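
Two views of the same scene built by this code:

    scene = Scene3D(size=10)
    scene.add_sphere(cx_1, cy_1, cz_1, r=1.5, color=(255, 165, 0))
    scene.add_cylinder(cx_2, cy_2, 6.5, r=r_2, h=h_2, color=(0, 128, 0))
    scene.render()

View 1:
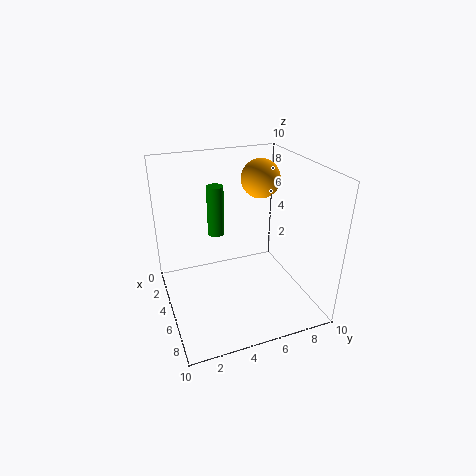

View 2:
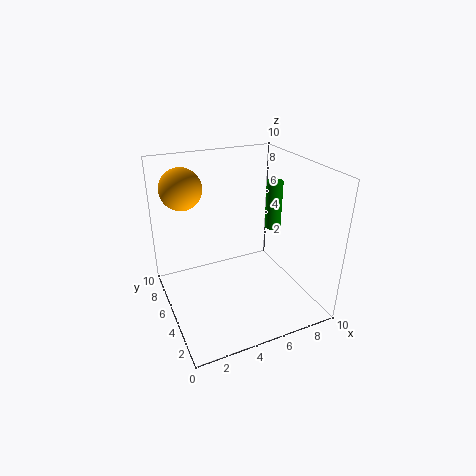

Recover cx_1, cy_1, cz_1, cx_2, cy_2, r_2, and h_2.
cx_1 = 2
cy_1 = 8
cz_1 = 8
cx_2 = 6.5
cy_2 = 3
r_2 = 0.5
h_2 = 3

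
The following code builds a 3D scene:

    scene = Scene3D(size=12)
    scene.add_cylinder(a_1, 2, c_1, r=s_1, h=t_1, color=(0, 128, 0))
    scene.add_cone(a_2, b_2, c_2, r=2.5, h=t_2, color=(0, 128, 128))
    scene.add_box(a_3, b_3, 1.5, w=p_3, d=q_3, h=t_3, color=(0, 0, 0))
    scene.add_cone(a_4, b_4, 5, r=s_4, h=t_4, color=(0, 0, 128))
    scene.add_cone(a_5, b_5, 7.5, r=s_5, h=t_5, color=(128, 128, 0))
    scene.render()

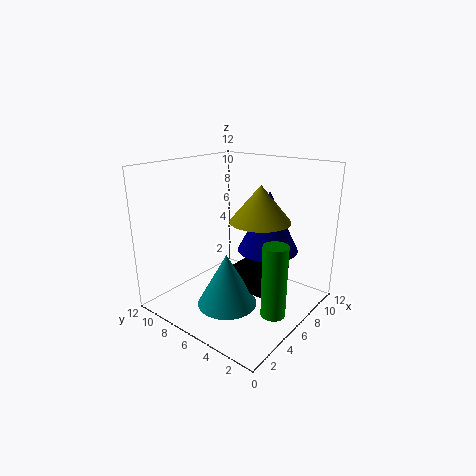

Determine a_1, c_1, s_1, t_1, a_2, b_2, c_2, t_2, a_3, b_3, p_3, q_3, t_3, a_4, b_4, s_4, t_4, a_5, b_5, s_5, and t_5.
a_1 = 5.5; c_1 = 0.5; s_1 = 1; t_1 = 6; a_2 = 4.5; b_2 = 6; c_2 = 0.5; t_2 = 4.5; a_3 = 5.5; b_3 = 3; p_3 = 4; q_3 = 4; t_3 = 1.5; a_4 = 7.5; b_4 = 4; s_4 = 2.5; t_4 = 5; a_5 = 7; b_5 = 4.5; s_5 = 2.5; t_5 = 3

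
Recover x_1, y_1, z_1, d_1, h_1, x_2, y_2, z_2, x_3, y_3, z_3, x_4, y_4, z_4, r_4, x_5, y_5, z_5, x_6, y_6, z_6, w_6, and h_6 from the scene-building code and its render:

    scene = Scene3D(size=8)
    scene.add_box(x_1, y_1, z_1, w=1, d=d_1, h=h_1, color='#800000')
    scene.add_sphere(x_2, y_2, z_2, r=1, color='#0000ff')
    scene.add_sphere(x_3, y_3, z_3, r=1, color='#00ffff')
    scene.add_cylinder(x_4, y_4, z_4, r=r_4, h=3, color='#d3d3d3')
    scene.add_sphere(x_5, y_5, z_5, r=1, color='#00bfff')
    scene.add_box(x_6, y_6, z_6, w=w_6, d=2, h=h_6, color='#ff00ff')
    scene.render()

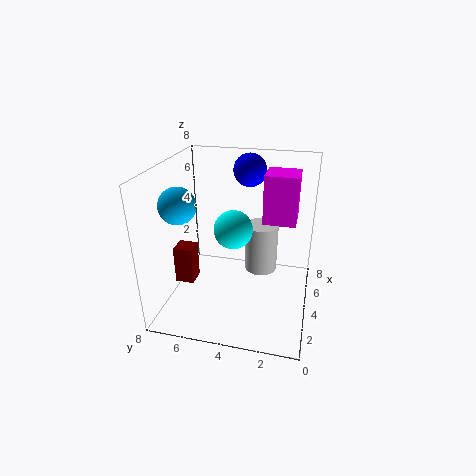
x_1 = 2
y_1 = 6
z_1 = 2
d_1 = 1
h_1 = 2
x_2 = 7
y_2 = 4
z_2 = 7
x_3 = 3
y_3 = 4
z_3 = 5
x_4 = 6
y_4 = 3
z_4 = 1
r_4 = 1
x_5 = 3
y_5 = 7
z_5 = 6
x_6 = 6
y_6 = 1
z_6 = 4
w_6 = 2
h_6 = 3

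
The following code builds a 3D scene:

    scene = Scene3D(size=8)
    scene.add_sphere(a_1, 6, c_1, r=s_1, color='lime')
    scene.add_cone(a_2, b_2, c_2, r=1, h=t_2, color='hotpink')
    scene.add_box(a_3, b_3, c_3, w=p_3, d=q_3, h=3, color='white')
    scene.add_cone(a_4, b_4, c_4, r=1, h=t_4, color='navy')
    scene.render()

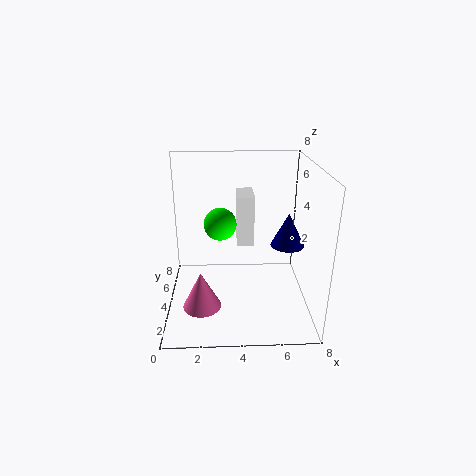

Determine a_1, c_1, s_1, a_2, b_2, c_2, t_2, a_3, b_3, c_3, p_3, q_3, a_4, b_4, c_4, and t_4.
a_1 = 3
c_1 = 4
s_1 = 1
a_2 = 2
b_2 = 2
c_2 = 1
t_2 = 2
a_3 = 4
b_3 = 5
c_3 = 3
p_3 = 1
q_3 = 2
a_4 = 7
b_4 = 5
c_4 = 3
t_4 = 2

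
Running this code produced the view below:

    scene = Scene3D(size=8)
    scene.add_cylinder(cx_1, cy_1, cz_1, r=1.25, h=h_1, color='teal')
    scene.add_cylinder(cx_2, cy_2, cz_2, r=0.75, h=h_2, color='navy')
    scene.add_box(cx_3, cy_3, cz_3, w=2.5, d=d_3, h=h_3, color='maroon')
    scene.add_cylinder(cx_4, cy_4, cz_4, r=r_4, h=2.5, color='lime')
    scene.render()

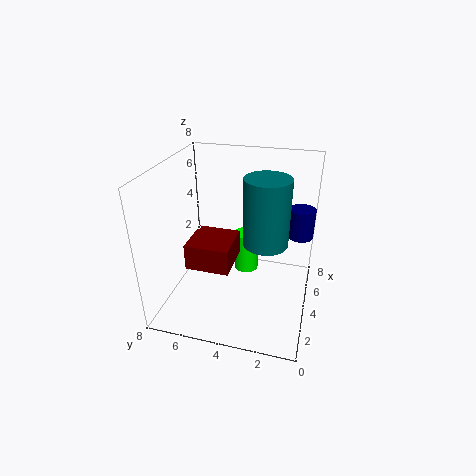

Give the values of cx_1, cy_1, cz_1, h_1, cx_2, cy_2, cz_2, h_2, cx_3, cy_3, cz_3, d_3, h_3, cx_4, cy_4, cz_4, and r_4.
cx_1 = 4.25, cy_1 = 2.5, cz_1 = 3.75, h_1 = 3.75, cx_2 = 6, cy_2 = 0.75, cz_2 = 3.5, h_2 = 1.75, cx_3 = 2.75, cy_3 = 4.25, cz_3 = 2.25, d_3 = 2.5, h_3 = 1.5, cx_4 = 6, cy_4 = 4, cz_4 = 0.75, r_4 = 0.75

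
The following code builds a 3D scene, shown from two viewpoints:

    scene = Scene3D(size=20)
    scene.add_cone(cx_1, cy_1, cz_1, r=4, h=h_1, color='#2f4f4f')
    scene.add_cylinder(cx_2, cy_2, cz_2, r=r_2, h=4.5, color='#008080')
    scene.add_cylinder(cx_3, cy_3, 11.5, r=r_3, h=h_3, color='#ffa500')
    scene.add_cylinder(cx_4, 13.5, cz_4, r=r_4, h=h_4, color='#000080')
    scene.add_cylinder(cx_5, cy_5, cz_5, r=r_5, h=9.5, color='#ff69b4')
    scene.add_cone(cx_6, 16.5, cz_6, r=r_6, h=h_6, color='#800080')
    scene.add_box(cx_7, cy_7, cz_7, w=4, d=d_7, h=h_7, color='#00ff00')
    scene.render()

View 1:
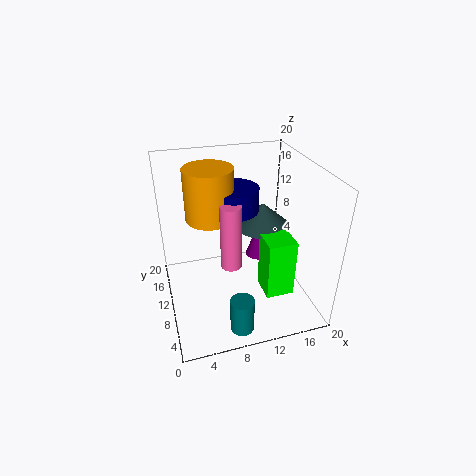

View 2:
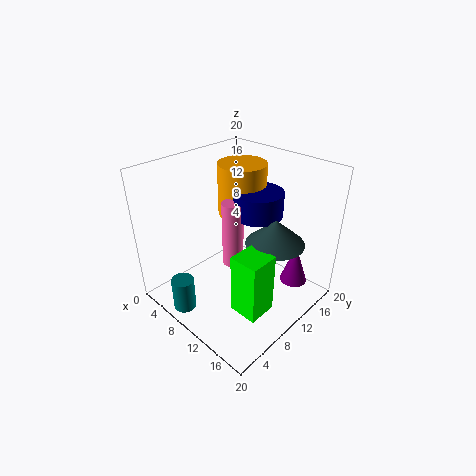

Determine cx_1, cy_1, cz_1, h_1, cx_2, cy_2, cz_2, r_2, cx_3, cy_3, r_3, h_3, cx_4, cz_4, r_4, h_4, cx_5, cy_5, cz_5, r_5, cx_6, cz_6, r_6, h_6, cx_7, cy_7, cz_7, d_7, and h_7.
cx_1 = 14.5
cy_1 = 12.5
cz_1 = 10
h_1 = 3.5
cx_2 = 8
cy_2 = 1.5
cz_2 = 2
r_2 = 1.5
cx_3 = 7
cy_3 = 14
r_3 = 3.5
h_3 = 7.5
cx_4 = 10.5
cz_4 = 12.5
r_4 = 3.5
h_4 = 3.5
cx_5 = 9
cy_5 = 10
cz_5 = 5.5
r_5 = 1.5
cx_6 = 15.5
cz_6 = 2
r_6 = 2
h_6 = 6
cx_7 = 13
cy_7 = 5.5
cz_7 = 2
d_7 = 4
h_7 = 8.5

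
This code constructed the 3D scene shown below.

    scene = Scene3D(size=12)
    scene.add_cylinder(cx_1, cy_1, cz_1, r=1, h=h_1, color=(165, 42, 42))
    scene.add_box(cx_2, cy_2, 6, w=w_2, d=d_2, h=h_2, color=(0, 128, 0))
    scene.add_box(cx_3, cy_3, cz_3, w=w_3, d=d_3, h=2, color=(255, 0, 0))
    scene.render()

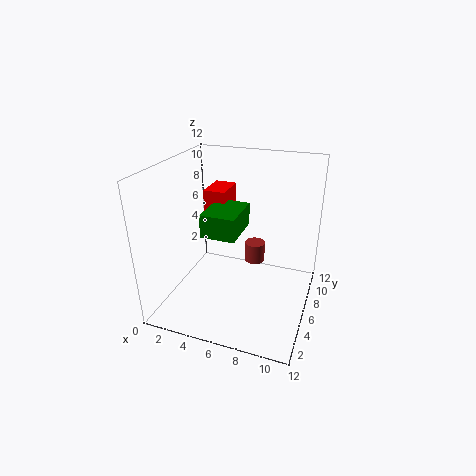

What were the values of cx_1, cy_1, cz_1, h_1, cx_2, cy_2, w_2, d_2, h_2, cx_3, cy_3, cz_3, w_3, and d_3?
cx_1 = 6, cy_1 = 11, cz_1 = 1, h_1 = 2, cx_2 = 3, cy_2 = 5, w_2 = 3, d_2 = 4, h_2 = 2, cx_3 = 2, cy_3 = 8, cz_3 = 7, w_3 = 2, d_3 = 3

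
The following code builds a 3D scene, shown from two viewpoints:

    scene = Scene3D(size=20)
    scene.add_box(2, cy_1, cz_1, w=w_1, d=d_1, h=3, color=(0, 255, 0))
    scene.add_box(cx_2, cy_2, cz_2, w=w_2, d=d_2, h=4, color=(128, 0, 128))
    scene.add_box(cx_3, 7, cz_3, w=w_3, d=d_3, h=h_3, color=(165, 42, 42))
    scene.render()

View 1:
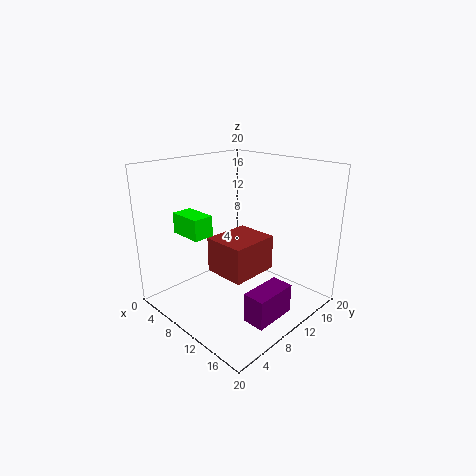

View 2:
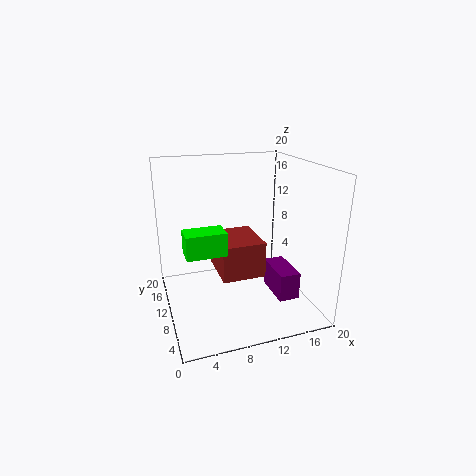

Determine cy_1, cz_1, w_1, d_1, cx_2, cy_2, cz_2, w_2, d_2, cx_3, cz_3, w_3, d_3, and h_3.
cy_1 = 5
cz_1 = 10
w_1 = 5
d_1 = 3
cx_2 = 15
cy_2 = 6
cz_2 = 1
w_2 = 3
d_2 = 6
cx_3 = 7
cz_3 = 5
w_3 = 6
d_3 = 7
h_3 = 5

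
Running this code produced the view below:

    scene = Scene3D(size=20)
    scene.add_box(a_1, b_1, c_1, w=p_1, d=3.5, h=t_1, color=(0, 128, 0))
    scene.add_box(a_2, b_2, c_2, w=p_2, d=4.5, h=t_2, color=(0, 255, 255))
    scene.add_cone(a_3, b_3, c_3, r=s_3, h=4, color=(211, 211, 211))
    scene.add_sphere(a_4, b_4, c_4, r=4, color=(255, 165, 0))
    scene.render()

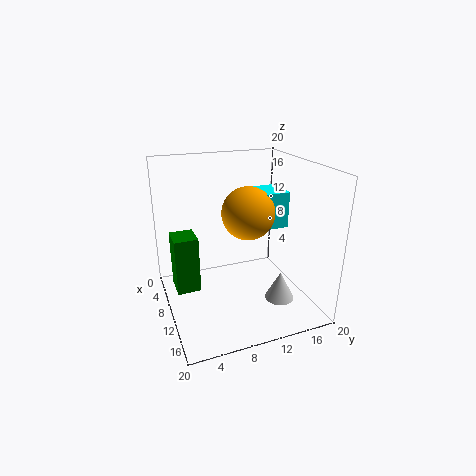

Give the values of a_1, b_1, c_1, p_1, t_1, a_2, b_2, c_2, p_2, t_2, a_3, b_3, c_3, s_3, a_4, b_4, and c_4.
a_1 = 3.5, b_1 = 1.5, c_1 = 1, p_1 = 4, t_1 = 8.5, a_2 = 3, b_2 = 14.5, c_2 = 9.5, p_2 = 5, t_2 = 5.5, a_3 = 14.5, b_3 = 14.5, c_3 = 2, s_3 = 2, a_4 = 6.5, b_4 = 13, c_4 = 12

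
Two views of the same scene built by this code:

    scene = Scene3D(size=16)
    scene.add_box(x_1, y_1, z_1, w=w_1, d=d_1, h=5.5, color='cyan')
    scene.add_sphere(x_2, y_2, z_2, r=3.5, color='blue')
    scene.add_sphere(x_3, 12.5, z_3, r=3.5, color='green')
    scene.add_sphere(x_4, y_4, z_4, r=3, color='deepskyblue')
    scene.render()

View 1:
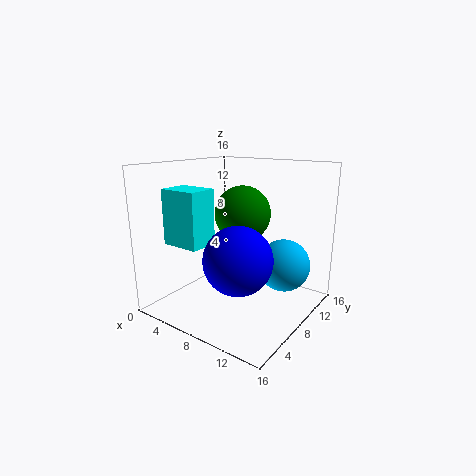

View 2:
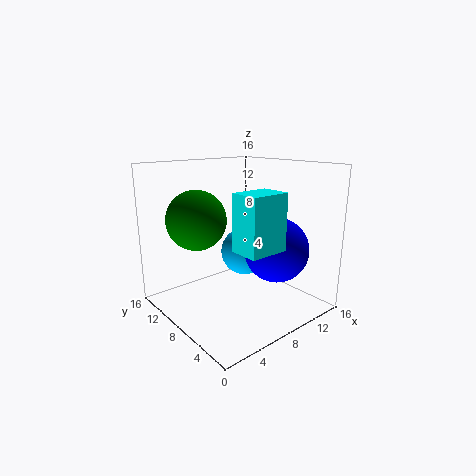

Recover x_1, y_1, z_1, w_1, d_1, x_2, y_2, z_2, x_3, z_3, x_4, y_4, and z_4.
x_1 = 4; y_1 = 1; z_1 = 8.5; w_1 = 4; d_1 = 3; x_2 = 10.5; y_2 = 4.5; z_2 = 7; x_3 = 5.5; z_3 = 9.5; x_4 = 12; y_4 = 11.5; z_4 = 4.5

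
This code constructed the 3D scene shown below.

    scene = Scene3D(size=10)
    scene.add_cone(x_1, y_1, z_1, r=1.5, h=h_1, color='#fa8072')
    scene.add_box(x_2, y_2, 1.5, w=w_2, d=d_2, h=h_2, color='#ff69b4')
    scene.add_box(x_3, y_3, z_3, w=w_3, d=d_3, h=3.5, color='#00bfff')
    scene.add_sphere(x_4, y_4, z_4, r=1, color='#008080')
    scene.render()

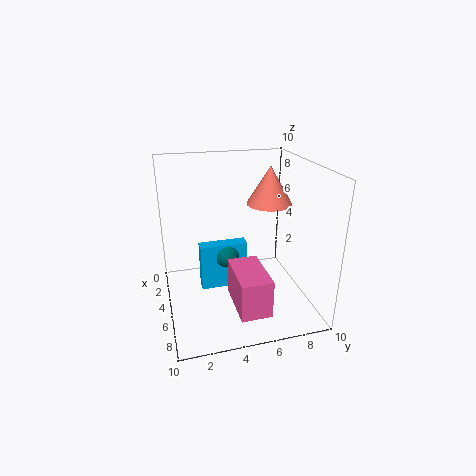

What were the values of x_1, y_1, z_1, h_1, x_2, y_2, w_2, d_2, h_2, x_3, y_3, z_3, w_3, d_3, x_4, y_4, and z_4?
x_1 = 5.5
y_1 = 7
z_1 = 7.5
h_1 = 2.5
x_2 = 6
y_2 = 4
w_2 = 3.5
d_2 = 2
h_2 = 2.5
x_3 = 3
y_3 = 2.5
z_3 = 0.5
w_3 = 1
d_3 = 3.5
x_4 = 3.5
y_4 = 4.5
z_4 = 3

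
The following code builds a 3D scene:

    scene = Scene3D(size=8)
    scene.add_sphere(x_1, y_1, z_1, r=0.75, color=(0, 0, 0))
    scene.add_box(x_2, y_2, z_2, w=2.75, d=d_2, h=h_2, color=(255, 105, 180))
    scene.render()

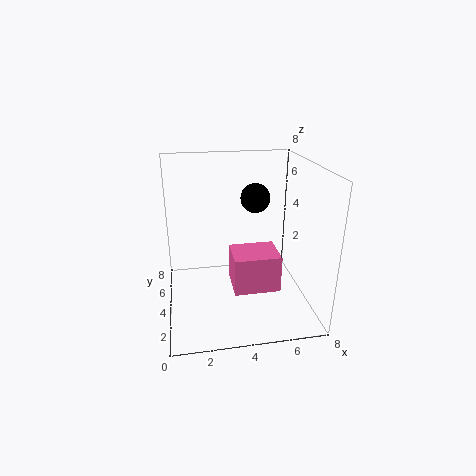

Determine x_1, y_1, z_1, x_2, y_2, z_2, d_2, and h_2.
x_1 = 4.75, y_1 = 3.25, z_1 = 6.5, x_2 = 3.75, y_2 = 3.5, z_2 = 0.5, d_2 = 2.25, h_2 = 2.25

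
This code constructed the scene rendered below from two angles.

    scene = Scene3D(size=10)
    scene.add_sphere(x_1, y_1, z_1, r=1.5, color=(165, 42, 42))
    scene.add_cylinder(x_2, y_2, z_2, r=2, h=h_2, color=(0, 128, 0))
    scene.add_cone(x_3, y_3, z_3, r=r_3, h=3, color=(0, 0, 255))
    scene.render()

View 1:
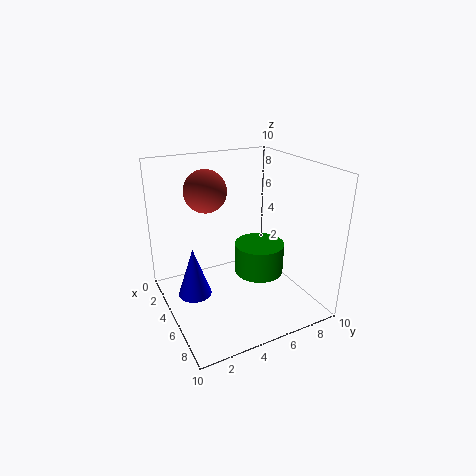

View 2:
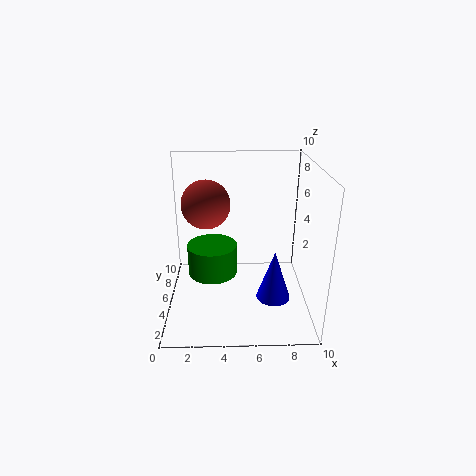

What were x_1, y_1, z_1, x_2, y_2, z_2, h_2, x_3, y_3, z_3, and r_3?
x_1 = 3
y_1 = 3.5
z_1 = 8
x_2 = 3
y_2 = 8
z_2 = 0.5
h_2 = 2.5
x_3 = 7
y_3 = 1
z_3 = 3
r_3 = 1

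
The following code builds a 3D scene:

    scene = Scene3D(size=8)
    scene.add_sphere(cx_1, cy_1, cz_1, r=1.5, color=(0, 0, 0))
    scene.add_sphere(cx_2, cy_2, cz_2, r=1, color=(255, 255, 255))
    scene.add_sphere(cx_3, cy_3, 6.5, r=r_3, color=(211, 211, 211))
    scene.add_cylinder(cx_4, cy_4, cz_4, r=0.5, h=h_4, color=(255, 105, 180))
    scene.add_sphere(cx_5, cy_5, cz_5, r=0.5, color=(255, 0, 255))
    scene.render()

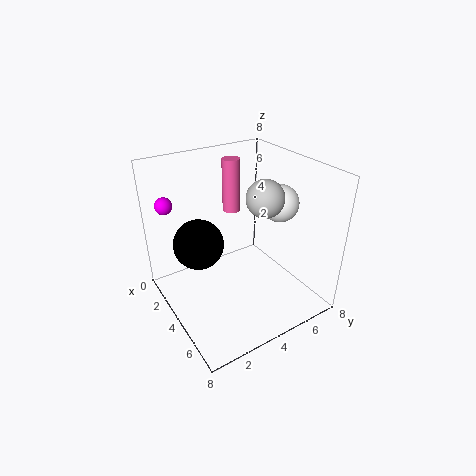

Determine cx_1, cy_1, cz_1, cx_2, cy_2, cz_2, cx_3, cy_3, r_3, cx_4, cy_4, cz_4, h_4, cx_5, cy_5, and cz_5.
cx_1 = 2
cy_1 = 2.5
cz_1 = 3
cx_2 = 5
cy_2 = 6
cz_2 = 6
cx_3 = 5
cy_3 = 5
r_3 = 1
cx_4 = 2.5
cy_4 = 4.5
cz_4 = 5
h_4 = 3
cx_5 = 1
cy_5 = 1
cz_5 = 5.5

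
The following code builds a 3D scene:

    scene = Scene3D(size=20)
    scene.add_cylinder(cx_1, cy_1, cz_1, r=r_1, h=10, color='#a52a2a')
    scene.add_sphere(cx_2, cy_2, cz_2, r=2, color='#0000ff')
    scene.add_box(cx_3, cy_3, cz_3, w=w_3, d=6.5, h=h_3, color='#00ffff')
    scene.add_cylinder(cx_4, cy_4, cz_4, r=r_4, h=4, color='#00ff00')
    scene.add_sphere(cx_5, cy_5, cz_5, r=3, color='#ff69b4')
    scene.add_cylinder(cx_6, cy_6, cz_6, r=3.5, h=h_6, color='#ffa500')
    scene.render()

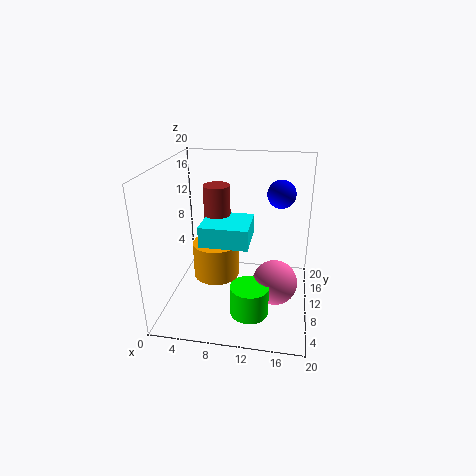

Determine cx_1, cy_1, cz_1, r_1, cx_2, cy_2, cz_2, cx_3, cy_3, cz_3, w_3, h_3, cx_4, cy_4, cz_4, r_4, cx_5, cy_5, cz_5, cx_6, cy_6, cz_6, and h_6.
cx_1 = 6
cy_1 = 14.5
cz_1 = 6
r_1 = 2
cx_2 = 15.5
cy_2 = 13.5
cz_2 = 15.5
cx_3 = 4.5
cy_3 = 9
cz_3 = 8.5
w_3 = 7
h_3 = 3
cx_4 = 12.5
cy_4 = 4.5
cz_4 = 2
r_4 = 2.5
cx_5 = 15.5
cy_5 = 7.5
cz_5 = 5
cx_6 = 6
cy_6 = 13
cz_6 = 2
h_6 = 5.5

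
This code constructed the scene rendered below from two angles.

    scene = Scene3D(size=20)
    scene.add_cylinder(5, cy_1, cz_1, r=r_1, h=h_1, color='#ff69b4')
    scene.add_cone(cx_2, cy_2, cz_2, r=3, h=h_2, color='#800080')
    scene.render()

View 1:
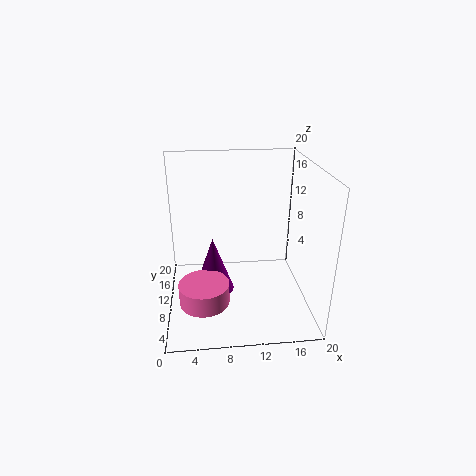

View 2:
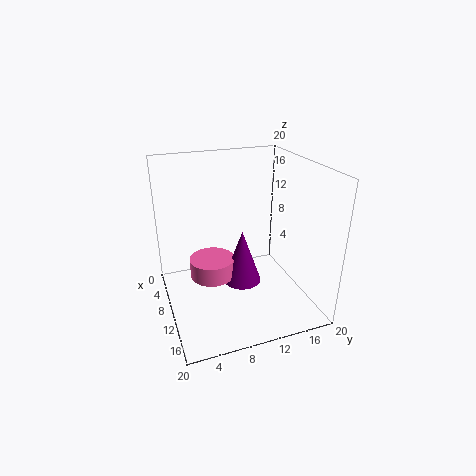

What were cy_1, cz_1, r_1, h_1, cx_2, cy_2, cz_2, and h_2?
cy_1 = 7.5; cz_1 = 1.5; r_1 = 3.5; h_1 = 3; cx_2 = 6.5; cy_2 = 12; cz_2 = 0.5; h_2 = 8.5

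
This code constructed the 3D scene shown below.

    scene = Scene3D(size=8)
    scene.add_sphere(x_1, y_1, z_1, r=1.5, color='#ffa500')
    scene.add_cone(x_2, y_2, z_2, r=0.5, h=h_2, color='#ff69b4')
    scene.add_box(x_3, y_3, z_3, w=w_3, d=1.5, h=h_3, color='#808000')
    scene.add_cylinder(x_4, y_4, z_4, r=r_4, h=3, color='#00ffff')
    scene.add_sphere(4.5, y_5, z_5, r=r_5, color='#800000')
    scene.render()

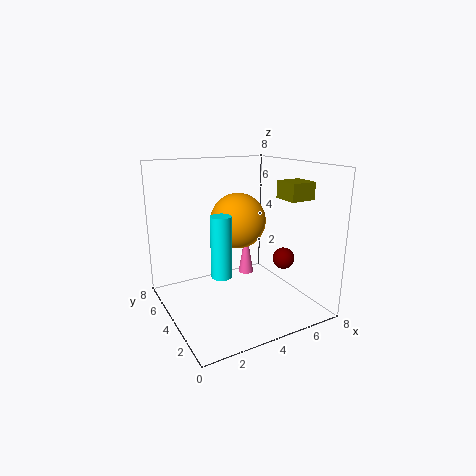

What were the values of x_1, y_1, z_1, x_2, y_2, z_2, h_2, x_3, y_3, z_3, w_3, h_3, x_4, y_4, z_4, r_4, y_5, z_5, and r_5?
x_1 = 4; y_1 = 4; z_1 = 5; x_2 = 6; y_2 = 6.5; z_2 = 0.5; h_2 = 3; x_3 = 6.5; y_3 = 2.5; z_3 = 6; w_3 = 1.5; h_3 = 1; x_4 = 2; y_4 = 2; z_4 = 3; r_4 = 0.5; y_5 = 0.5; z_5 = 4; r_5 = 0.5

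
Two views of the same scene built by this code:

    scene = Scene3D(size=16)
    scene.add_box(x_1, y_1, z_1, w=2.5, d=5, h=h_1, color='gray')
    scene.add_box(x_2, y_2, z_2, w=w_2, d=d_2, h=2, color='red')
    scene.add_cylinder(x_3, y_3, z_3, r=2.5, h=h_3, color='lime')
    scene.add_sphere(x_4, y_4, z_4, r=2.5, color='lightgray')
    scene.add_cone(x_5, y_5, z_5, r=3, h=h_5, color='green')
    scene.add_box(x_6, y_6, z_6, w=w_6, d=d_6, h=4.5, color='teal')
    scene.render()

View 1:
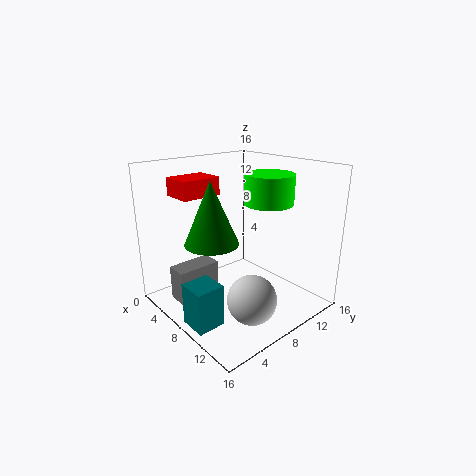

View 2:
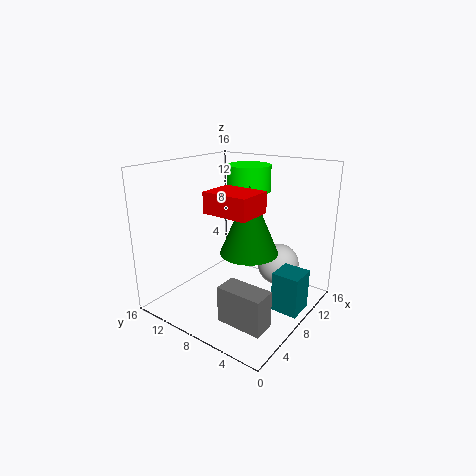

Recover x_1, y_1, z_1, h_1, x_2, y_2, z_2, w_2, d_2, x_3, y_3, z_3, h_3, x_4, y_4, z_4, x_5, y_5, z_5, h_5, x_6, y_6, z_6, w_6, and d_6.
x_1 = 3, y_1 = 2, z_1 = 0.5, h_1 = 4, x_2 = 2, y_2 = 3, z_2 = 12.5, w_2 = 3.5, d_2 = 4.5, x_3 = 11.5, y_3 = 9, z_3 = 12.5, h_3 = 3, x_4 = 13, y_4 = 5.5, z_4 = 3.5, x_5 = 6.5, y_5 = 5.5, z_5 = 7.5, h_5 = 7, x_6 = 8, y_6 = 0.5, z_6 = 0.5, w_6 = 3, d_6 = 3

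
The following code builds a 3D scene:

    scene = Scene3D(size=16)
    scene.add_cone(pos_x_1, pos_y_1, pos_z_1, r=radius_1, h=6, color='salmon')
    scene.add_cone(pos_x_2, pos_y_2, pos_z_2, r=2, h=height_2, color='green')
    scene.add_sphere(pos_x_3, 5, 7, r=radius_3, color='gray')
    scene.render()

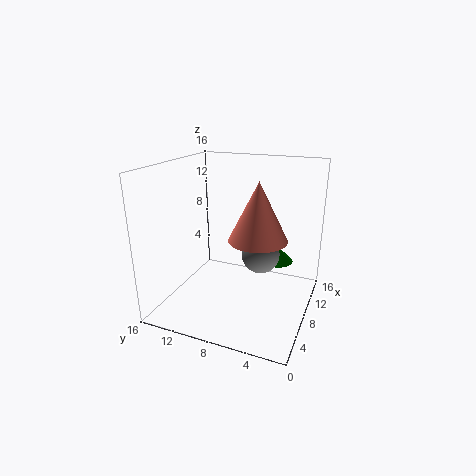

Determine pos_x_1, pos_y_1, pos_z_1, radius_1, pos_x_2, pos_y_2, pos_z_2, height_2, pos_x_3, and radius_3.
pos_x_1 = 6, pos_y_1 = 5, pos_z_1 = 9, radius_1 = 3, pos_x_2 = 14, pos_y_2 = 5, pos_z_2 = 3, height_2 = 2, pos_x_3 = 7, radius_3 = 2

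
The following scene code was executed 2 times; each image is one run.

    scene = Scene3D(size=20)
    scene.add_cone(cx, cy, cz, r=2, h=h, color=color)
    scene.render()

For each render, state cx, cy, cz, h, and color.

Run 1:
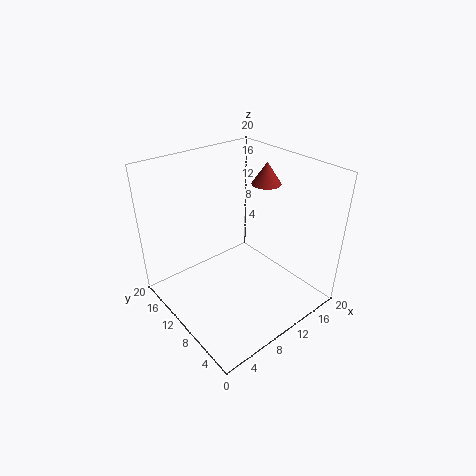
cx = 14.5
cy = 9.5
cz = 17
h = 3
color = 'brown'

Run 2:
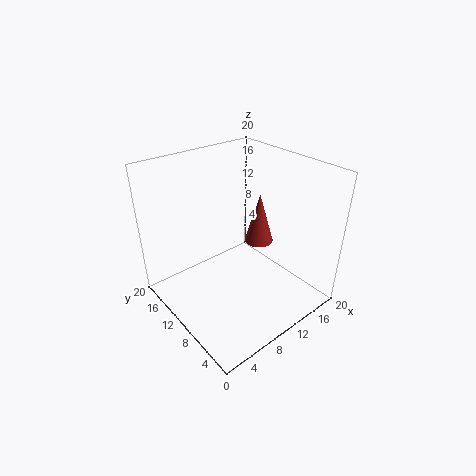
cx = 13
cy = 9
cz = 9
h = 7
color = 'brown'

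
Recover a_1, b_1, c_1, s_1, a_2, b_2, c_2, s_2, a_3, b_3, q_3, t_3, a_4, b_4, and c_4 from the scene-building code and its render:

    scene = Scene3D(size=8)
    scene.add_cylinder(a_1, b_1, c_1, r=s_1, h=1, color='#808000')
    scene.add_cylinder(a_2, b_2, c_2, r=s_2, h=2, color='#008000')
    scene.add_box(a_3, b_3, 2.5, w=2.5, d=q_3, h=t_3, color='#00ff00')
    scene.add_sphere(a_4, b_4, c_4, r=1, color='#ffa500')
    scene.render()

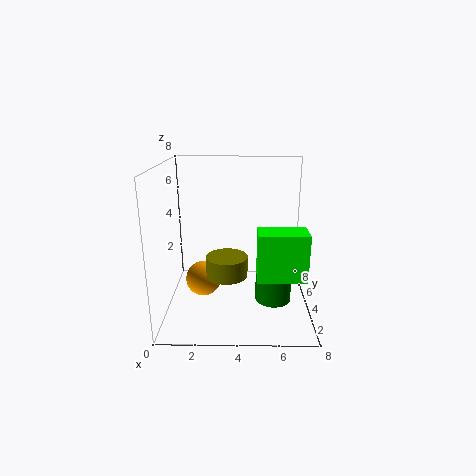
a_1 = 3.5
b_1 = 1.5
c_1 = 3
s_1 = 1
a_2 = 6
b_2 = 3.5
c_2 = 0.5
s_2 = 1
a_3 = 5
b_3 = 1.5
q_3 = 1.5
t_3 = 2.5
a_4 = 2
b_4 = 4
c_4 = 1.5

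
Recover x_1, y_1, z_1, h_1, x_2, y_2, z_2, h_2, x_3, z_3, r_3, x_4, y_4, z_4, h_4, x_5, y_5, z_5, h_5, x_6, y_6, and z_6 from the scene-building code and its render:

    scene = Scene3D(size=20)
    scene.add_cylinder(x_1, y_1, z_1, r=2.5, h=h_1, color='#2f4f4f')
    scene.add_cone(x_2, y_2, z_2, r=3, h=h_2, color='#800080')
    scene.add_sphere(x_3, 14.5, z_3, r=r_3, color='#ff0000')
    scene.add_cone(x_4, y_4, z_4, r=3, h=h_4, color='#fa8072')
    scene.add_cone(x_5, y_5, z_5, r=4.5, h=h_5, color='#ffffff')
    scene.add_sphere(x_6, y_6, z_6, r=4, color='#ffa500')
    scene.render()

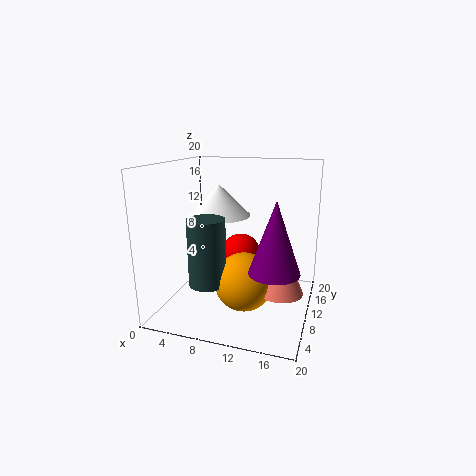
x_1 = 7; y_1 = 6; z_1 = 4.5; h_1 = 9; x_2 = 16.5; y_2 = 3.5; z_2 = 8.5; h_2 = 8.5; x_3 = 9; z_3 = 6; r_3 = 3; x_4 = 16.5; y_4 = 8.5; z_4 = 3.5; h_4 = 7; x_5 = 6.5; y_5 = 12; z_5 = 12.5; h_5 = 4.5; x_6 = 11.5; y_6 = 8; z_6 = 4.5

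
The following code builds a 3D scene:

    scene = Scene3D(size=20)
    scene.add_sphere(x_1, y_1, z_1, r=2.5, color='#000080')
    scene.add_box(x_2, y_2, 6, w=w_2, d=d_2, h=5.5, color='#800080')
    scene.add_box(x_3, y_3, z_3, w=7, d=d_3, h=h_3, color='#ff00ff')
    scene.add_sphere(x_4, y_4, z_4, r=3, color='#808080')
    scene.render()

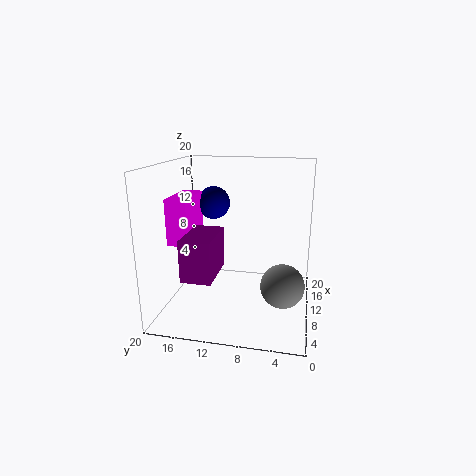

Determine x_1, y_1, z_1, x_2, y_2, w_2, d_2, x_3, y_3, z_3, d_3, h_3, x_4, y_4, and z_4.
x_1 = 15.5; y_1 = 15; z_1 = 13.5; x_2 = 3; y_2 = 12; w_2 = 7; d_2 = 4; x_3 = 7.5; y_3 = 16.5; z_3 = 9; d_3 = 3; h_3 = 6.5; x_4 = 8.5; y_4 = 3.5; z_4 = 4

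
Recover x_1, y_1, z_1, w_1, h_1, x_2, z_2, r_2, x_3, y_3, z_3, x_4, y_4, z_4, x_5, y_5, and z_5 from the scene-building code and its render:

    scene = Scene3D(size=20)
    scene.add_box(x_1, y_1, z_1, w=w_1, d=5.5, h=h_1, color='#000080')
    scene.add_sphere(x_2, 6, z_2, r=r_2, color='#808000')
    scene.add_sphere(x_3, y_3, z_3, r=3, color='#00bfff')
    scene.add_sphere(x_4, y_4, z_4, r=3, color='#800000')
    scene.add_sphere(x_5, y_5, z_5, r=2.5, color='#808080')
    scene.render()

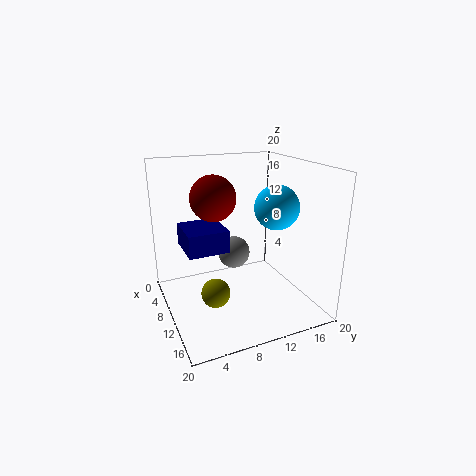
x_1 = 6, y_1 = 2.5, z_1 = 9, w_1 = 6, h_1 = 3, x_2 = 11.5, z_2 = 3, r_2 = 2, x_3 = 12.5, y_3 = 14.5, z_3 = 14.5, x_4 = 10, y_4 = 6.5, z_4 = 16, x_5 = 5, y_5 = 11.5, z_5 = 5.5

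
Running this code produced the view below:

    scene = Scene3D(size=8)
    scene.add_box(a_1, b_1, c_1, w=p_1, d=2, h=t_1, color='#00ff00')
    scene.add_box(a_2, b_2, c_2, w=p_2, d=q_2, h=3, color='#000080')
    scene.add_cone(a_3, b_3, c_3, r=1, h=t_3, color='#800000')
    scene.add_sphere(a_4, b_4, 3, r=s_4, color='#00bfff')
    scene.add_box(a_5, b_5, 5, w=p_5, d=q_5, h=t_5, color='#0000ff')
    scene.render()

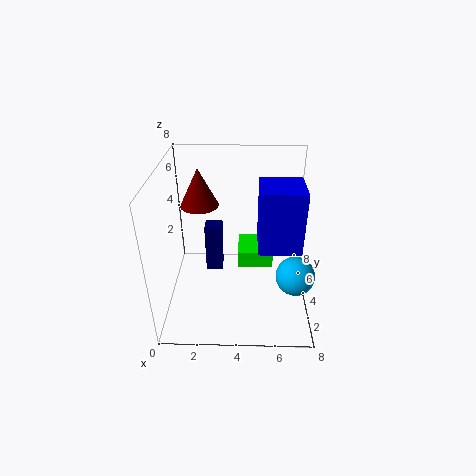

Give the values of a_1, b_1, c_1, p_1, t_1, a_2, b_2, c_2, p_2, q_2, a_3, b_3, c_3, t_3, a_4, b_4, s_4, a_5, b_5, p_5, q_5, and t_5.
a_1 = 4; b_1 = 4; c_1 = 2; p_1 = 2; t_1 = 1; a_2 = 2; b_2 = 5; c_2 = 1; p_2 = 1; q_2 = 1; a_3 = 2; b_3 = 4; c_3 = 6; t_3 = 2; a_4 = 7; b_4 = 2; s_4 = 1; a_5 = 5; b_5 = 1; p_5 = 2; q_5 = 2; t_5 = 3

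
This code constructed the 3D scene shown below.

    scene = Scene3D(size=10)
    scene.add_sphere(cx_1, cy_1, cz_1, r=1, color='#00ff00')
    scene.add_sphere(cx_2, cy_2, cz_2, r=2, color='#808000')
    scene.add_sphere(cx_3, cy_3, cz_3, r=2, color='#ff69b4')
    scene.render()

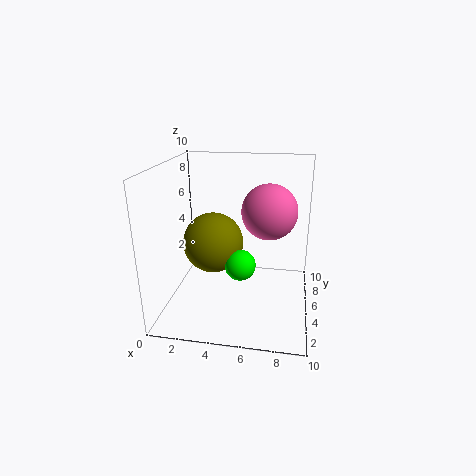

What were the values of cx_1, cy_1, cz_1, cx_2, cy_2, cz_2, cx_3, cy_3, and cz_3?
cx_1 = 5.5, cy_1 = 3, cz_1 = 4, cx_2 = 3.5, cy_2 = 4, cz_2 = 5, cx_3 = 7, cy_3 = 6.5, cz_3 = 6.5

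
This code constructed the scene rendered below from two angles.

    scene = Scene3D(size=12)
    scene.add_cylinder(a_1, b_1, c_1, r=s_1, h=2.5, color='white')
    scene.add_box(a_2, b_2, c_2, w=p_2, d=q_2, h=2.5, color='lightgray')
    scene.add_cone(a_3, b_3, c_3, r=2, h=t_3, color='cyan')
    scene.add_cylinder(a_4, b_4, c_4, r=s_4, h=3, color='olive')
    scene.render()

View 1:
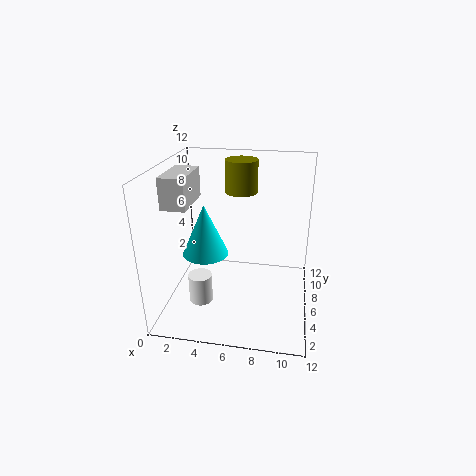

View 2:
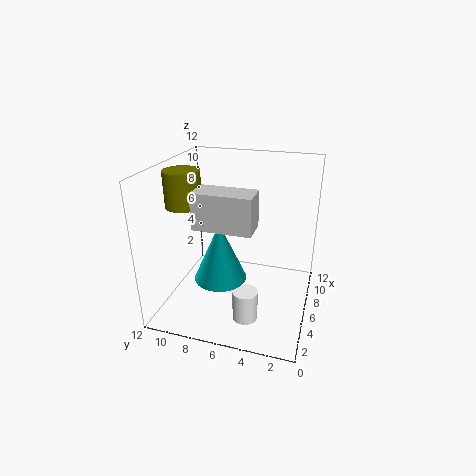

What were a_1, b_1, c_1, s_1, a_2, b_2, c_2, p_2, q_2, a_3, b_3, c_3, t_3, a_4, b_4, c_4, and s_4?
a_1 = 3; b_1 = 4.5; c_1 = 0.5; s_1 = 1; a_2 = 0.5; b_2 = 3.5; c_2 = 9; p_2 = 2; q_2 = 4; a_3 = 3; b_3 = 6.5; c_3 = 4; t_3 = 4.5; a_4 = 5.5; b_4 = 10.5; c_4 = 8.5; s_4 = 1.5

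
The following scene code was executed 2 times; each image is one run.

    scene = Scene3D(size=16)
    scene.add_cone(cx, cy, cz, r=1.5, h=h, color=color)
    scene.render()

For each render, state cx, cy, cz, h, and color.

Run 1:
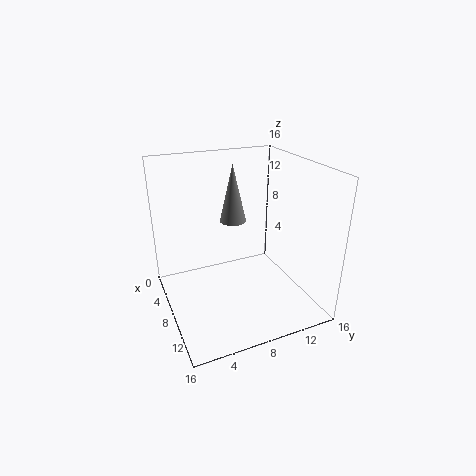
cx = 6; cy = 8.25; cz = 9.25; h = 6.5; color = 'gray'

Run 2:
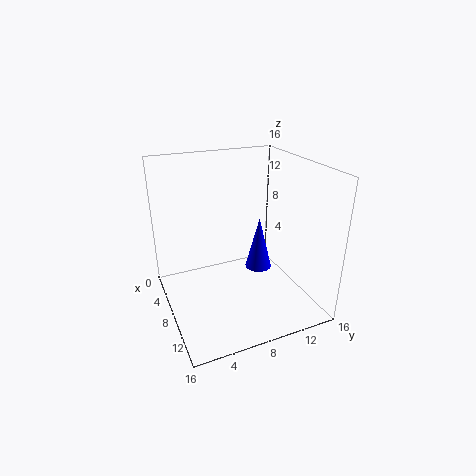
cx = 8.25; cy = 10.5; cz = 4; h = 6; color = 'blue'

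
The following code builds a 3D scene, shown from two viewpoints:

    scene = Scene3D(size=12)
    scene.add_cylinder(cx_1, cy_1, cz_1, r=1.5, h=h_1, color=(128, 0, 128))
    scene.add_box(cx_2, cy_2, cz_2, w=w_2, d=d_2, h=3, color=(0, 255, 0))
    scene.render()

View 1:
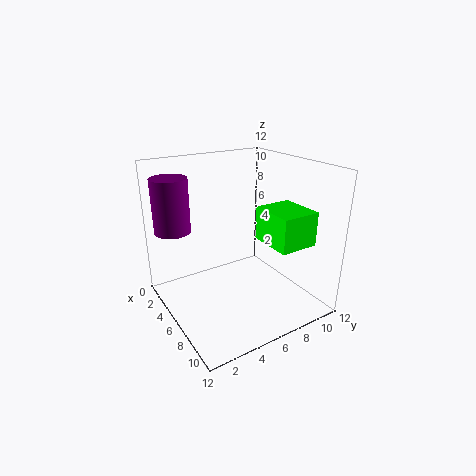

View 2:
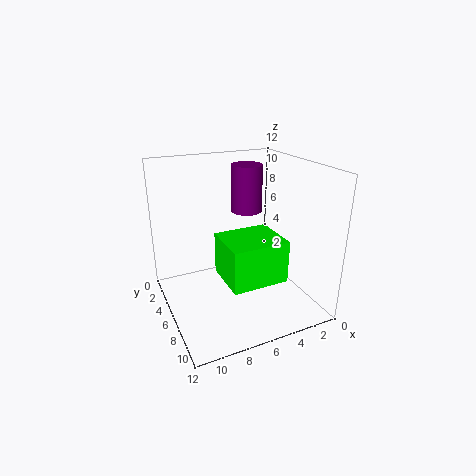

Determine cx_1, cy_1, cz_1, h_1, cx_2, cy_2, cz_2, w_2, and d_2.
cx_1 = 3; cy_1 = 1.5; cz_1 = 6.5; h_1 = 4.5; cx_2 = 5; cy_2 = 8.5; cz_2 = 5; w_2 = 4; d_2 = 3.5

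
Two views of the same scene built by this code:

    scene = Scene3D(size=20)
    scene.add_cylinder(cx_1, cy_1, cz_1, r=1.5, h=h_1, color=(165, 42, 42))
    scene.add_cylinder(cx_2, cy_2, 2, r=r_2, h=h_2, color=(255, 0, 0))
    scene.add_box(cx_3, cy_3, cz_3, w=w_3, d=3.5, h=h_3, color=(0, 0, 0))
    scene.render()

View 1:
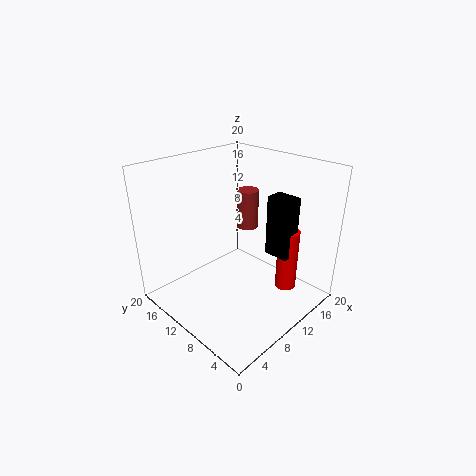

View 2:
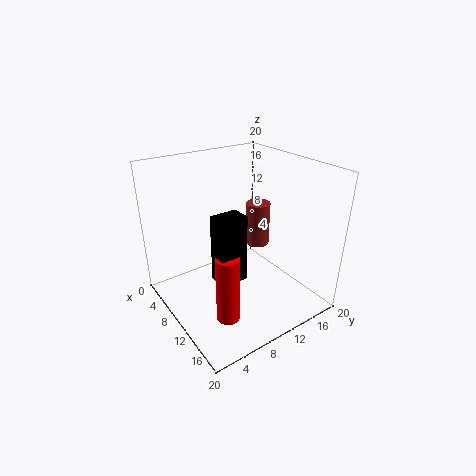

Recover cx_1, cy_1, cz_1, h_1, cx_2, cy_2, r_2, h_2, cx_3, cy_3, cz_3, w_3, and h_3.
cx_1 = 13; cy_1 = 11; cz_1 = 10.5; h_1 = 5.5; cx_2 = 15; cy_2 = 5; r_2 = 1.5; h_2 = 9; cx_3 = 13; cy_3 = 4; cz_3 = 7.5; w_3 = 2.5; h_3 = 8.5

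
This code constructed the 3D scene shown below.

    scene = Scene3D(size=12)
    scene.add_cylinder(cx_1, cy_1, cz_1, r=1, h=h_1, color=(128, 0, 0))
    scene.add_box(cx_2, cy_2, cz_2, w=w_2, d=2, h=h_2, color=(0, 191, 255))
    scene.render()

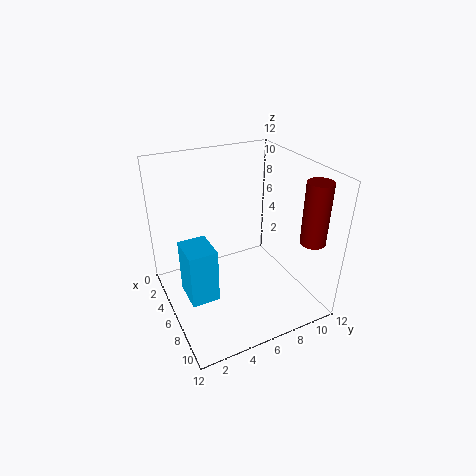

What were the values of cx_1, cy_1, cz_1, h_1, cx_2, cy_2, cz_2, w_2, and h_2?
cx_1 = 10; cy_1 = 10.5; cz_1 = 6.5; h_1 = 5; cx_2 = 7.5; cy_2 = 0.5; cz_2 = 4; w_2 = 2.5; h_2 = 4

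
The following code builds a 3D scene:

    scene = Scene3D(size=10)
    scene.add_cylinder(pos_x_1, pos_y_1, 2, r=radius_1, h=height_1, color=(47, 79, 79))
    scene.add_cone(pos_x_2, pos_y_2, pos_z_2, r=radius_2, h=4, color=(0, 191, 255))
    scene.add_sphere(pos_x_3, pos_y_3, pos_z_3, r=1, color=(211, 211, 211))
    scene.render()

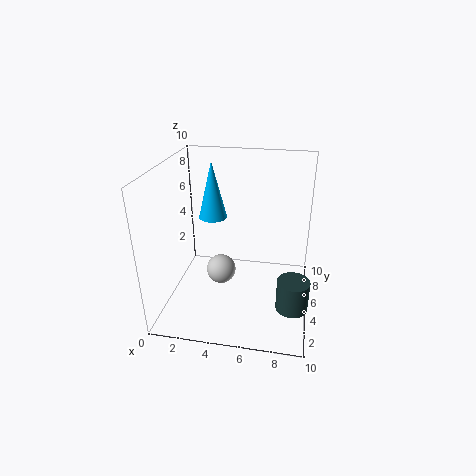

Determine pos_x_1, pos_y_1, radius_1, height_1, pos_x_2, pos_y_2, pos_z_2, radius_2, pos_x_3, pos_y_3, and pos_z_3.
pos_x_1 = 9, pos_y_1 = 2, radius_1 = 1, height_1 = 2, pos_x_2 = 3, pos_y_2 = 6, pos_z_2 = 6, radius_2 = 1, pos_x_3 = 4, pos_y_3 = 4, pos_z_3 = 3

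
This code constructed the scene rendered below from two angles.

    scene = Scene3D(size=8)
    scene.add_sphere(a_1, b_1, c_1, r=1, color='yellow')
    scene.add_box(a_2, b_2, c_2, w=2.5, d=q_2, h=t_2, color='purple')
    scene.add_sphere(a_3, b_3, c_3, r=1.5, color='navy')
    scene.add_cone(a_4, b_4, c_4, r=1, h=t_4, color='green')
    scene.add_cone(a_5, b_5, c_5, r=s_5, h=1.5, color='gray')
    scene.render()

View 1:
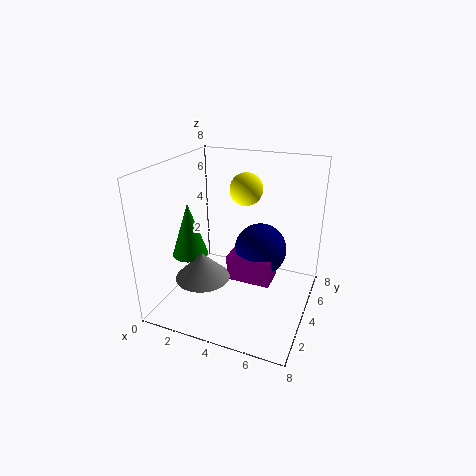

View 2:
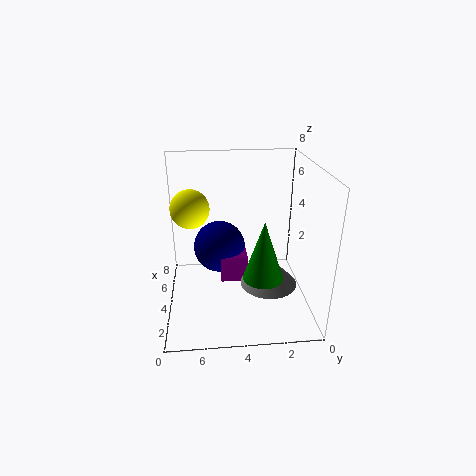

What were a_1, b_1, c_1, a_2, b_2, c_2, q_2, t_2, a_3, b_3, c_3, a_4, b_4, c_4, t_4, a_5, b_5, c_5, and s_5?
a_1 = 3.5; b_1 = 6.5; c_1 = 6; a_2 = 3.5; b_2 = 3.5; c_2 = 1.5; q_2 = 1.5; t_2 = 1.5; a_3 = 5; b_3 = 5; c_3 = 3; a_4 = 1.5; b_4 = 3; c_4 = 3; t_4 = 3; a_5 = 2.5; b_5 = 2.5; c_5 = 2; s_5 = 1.5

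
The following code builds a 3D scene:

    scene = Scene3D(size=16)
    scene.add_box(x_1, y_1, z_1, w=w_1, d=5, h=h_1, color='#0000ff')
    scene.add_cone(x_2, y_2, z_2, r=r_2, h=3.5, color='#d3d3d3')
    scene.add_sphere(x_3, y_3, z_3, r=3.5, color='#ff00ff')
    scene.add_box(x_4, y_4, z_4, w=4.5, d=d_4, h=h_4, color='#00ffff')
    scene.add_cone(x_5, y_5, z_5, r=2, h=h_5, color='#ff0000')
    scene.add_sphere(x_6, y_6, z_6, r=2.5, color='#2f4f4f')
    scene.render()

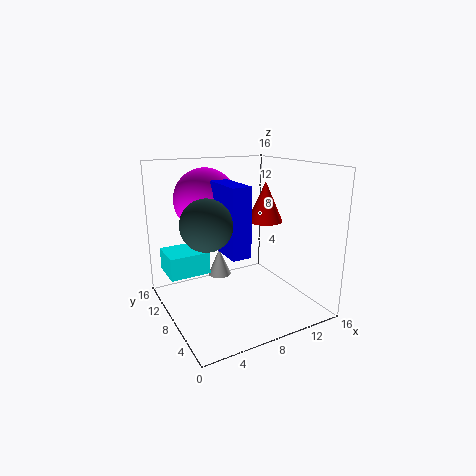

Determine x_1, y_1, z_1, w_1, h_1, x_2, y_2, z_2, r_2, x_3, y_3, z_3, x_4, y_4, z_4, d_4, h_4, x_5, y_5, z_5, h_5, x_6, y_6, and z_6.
x_1 = 5; y_1 = 3.5; z_1 = 7.5; w_1 = 2; h_1 = 7; x_2 = 8.5; y_2 = 14; z_2 = 1; r_2 = 1.5; x_3 = 5.5; y_3 = 11; z_3 = 12; x_4 = 0.5; y_4 = 9; z_4 = 4; d_4 = 4; h_4 = 2.5; x_5 = 11.5; y_5 = 8; z_5 = 9.5; h_5 = 4.5; x_6 = 3; y_6 = 5; z_6 = 11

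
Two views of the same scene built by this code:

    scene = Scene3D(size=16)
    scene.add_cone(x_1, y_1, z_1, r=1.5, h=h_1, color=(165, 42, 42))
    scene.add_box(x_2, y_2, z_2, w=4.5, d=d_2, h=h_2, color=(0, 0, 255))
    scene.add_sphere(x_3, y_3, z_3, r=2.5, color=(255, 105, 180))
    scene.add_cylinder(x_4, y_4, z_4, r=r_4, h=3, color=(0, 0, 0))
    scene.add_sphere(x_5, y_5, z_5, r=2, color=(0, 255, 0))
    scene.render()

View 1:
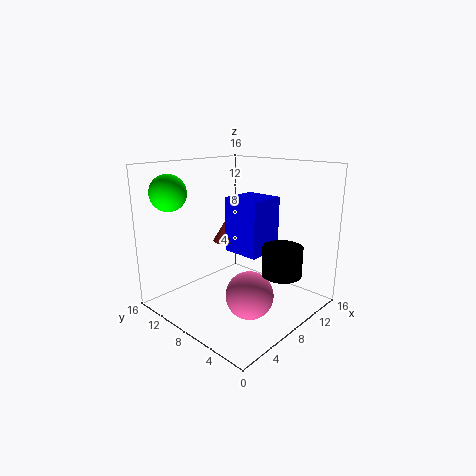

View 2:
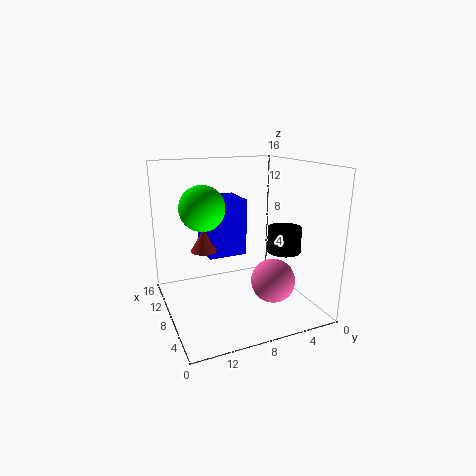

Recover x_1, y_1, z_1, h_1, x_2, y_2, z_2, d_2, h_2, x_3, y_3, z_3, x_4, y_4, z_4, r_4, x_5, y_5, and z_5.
x_1 = 9.5; y_1 = 11.5; z_1 = 6.5; h_1 = 2.5; x_2 = 9; y_2 = 6.5; z_2 = 5.5; d_2 = 4.5; h_2 = 6.5; x_3 = 6; y_3 = 4.5; z_3 = 3; x_4 = 8; y_4 = 2; z_4 = 5.5; r_4 = 2; x_5 = 3; y_5 = 13.5; z_5 = 13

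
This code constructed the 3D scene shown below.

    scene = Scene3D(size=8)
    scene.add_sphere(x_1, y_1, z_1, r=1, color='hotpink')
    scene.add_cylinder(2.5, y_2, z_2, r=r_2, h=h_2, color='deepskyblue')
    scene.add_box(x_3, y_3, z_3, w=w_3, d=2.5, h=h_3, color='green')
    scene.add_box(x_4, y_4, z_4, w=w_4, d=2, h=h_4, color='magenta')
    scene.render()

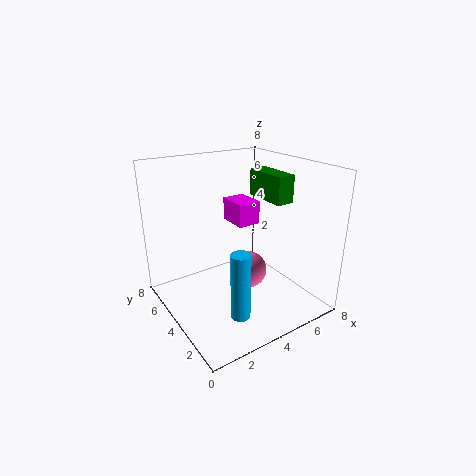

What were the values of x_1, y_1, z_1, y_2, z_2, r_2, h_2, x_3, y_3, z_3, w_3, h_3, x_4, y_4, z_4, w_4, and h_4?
x_1 = 4
y_1 = 3
z_1 = 2.5
y_2 = 1.5
z_2 = 1
r_2 = 0.5
h_2 = 3.5
x_3 = 5.5
y_3 = 2.5
z_3 = 6
w_3 = 1
h_3 = 1.5
x_4 = 5.5
y_4 = 6
z_4 = 3.5
w_4 = 1.5
h_4 = 1.5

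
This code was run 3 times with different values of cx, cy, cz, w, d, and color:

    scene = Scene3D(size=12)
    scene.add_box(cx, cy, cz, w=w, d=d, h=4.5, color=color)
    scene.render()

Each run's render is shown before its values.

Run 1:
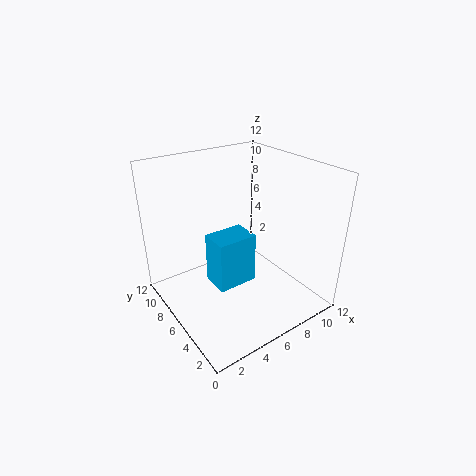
cx = 4; cy = 5.5; cz = 1.5; w = 3.5; d = 2.5; color = 'deepskyblue'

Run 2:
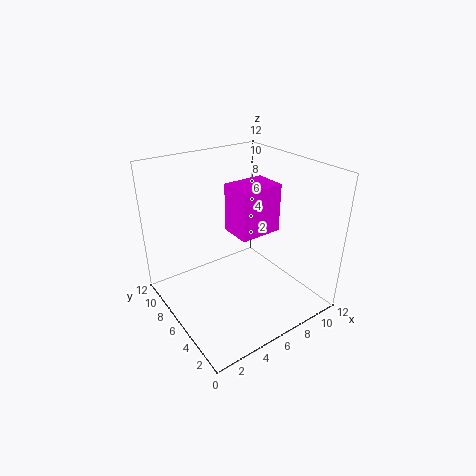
cx = 7; cy = 6.5; cz = 5; w = 4; d = 3; color = 'magenta'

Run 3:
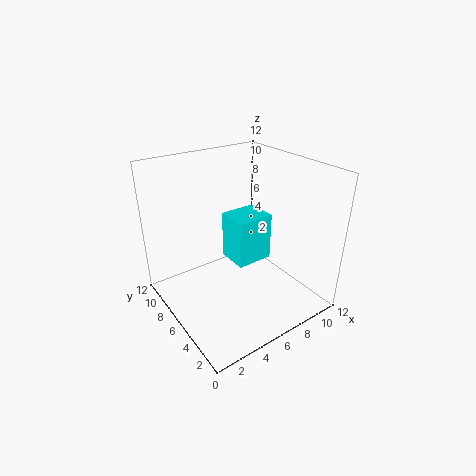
cx = 7; cy = 7; cz = 2; w = 3.5; d = 3; color = 'cyan'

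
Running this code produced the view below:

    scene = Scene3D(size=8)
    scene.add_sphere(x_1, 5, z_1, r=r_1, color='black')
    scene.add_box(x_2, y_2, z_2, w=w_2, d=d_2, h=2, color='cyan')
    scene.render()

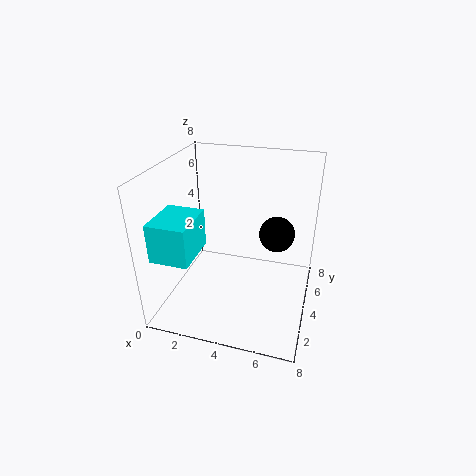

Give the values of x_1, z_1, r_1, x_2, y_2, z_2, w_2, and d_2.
x_1 = 6, z_1 = 4, r_1 = 1, x_2 = 0.5, y_2 = 0.5, z_2 = 4, w_2 = 2, d_2 = 2.5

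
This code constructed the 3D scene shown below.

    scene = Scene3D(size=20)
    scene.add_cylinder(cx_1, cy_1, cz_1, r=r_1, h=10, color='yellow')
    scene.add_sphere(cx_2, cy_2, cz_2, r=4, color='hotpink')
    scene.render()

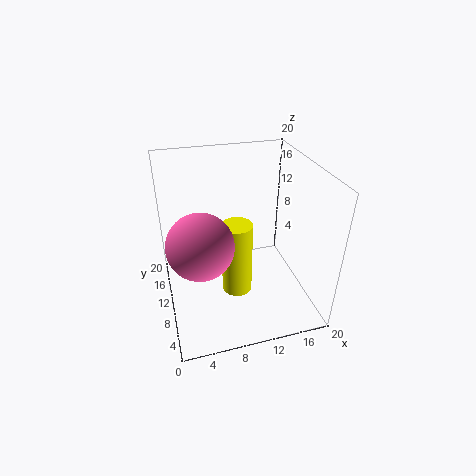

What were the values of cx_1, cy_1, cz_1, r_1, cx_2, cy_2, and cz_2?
cx_1 = 9
cy_1 = 7
cz_1 = 4
r_1 = 2
cx_2 = 4
cy_2 = 5
cz_2 = 13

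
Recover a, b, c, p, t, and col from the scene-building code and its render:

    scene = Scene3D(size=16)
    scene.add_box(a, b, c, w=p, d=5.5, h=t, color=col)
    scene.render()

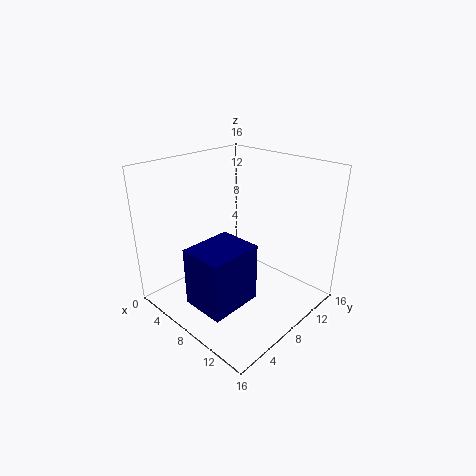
a = 8
b = 0.5
c = 3.5
p = 4.5
t = 6
col = 'navy'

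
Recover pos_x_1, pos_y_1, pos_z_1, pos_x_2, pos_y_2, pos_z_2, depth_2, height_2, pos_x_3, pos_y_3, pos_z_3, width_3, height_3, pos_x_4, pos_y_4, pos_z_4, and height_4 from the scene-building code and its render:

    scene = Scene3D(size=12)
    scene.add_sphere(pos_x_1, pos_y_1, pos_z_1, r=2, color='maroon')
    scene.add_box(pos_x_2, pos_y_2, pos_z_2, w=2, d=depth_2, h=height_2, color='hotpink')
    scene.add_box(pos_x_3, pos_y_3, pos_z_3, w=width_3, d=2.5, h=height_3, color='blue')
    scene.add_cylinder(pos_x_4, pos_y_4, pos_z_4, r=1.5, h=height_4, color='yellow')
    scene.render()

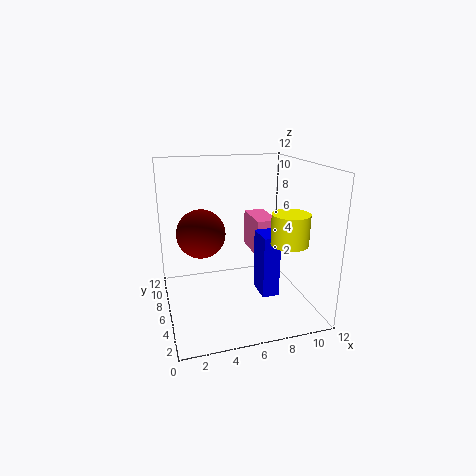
pos_x_1 = 3; pos_y_1 = 6.5; pos_z_1 = 6.5; pos_x_2 = 8.5; pos_y_2 = 8; pos_z_2 = 3; depth_2 = 4; height_2 = 3.5; pos_x_3 = 8; pos_y_3 = 5; pos_z_3 = 0.5; width_3 = 1.5; height_3 = 5.5; pos_x_4 = 9.5; pos_y_4 = 3.5; pos_z_4 = 6; height_4 = 2.5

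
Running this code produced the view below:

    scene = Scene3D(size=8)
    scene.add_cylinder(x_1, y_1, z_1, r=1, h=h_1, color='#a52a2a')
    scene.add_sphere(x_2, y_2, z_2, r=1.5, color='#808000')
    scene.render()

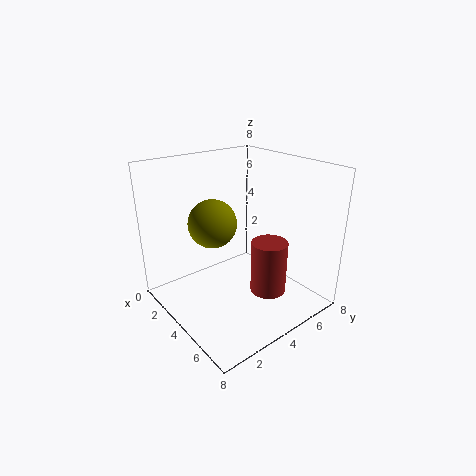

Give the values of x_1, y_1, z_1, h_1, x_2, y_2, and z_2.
x_1 = 5.5; y_1 = 5; z_1 = 1; h_1 = 3; x_2 = 1.5; y_2 = 4; z_2 = 4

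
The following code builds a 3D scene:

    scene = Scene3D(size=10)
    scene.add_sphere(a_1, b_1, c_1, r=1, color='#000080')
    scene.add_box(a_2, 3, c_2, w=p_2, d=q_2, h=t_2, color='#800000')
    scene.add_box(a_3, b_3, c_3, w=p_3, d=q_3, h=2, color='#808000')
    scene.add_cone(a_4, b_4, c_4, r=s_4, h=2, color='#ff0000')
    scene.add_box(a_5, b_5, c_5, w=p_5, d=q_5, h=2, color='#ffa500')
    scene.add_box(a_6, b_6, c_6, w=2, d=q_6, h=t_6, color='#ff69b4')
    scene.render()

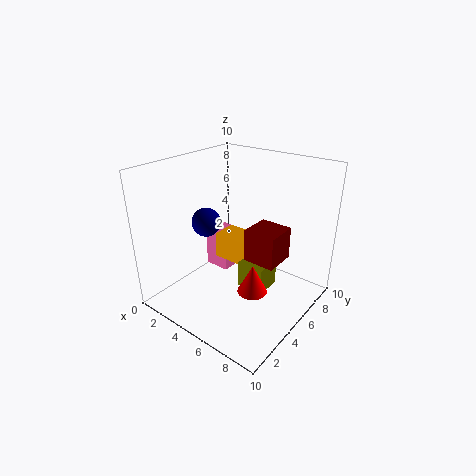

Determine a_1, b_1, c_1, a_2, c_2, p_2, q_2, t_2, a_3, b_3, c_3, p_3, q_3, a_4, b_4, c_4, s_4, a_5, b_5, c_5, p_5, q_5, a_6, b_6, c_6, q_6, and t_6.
a_1 = 3; b_1 = 4; c_1 = 6; a_2 = 7; c_2 = 5; p_2 = 2; q_2 = 2; t_2 = 2; a_3 = 5; b_3 = 5; c_3 = 1; p_3 = 2; q_3 = 2; a_4 = 7; b_4 = 4; c_4 = 2; s_4 = 1; a_5 = 2; b_5 = 6; c_5 = 2; p_5 = 3; q_5 = 2; a_6 = 1; b_6 = 6; c_6 = 1; q_6 = 2; t_6 = 3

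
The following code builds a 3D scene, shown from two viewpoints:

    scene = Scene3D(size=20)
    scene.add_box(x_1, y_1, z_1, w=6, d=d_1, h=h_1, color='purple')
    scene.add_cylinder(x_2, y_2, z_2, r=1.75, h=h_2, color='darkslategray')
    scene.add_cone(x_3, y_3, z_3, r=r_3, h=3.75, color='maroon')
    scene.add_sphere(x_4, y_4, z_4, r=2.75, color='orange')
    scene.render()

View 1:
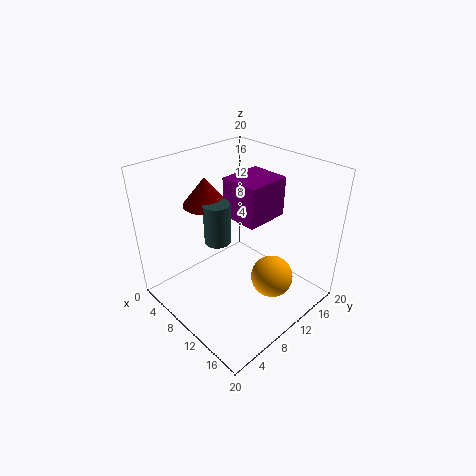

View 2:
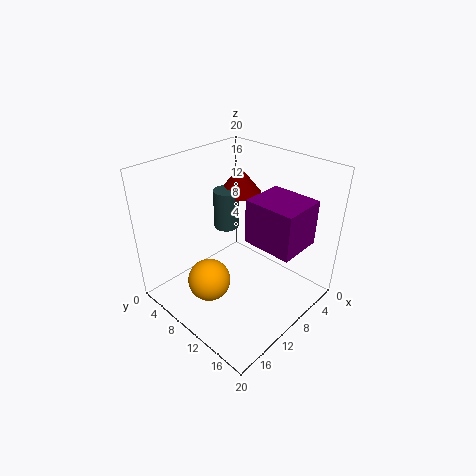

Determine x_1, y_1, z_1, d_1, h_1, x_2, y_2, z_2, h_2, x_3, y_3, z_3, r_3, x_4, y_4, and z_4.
x_1 = 4.75, y_1 = 12, z_1 = 10.75, d_1 = 6.75, h_1 = 6, x_2 = 9.25, y_2 = 7, z_2 = 10.5, h_2 = 5.5, x_3 = 6.75, y_3 = 7.25, z_3 = 15, r_3 = 3, x_4 = 16, y_4 = 10.5, z_4 = 6.5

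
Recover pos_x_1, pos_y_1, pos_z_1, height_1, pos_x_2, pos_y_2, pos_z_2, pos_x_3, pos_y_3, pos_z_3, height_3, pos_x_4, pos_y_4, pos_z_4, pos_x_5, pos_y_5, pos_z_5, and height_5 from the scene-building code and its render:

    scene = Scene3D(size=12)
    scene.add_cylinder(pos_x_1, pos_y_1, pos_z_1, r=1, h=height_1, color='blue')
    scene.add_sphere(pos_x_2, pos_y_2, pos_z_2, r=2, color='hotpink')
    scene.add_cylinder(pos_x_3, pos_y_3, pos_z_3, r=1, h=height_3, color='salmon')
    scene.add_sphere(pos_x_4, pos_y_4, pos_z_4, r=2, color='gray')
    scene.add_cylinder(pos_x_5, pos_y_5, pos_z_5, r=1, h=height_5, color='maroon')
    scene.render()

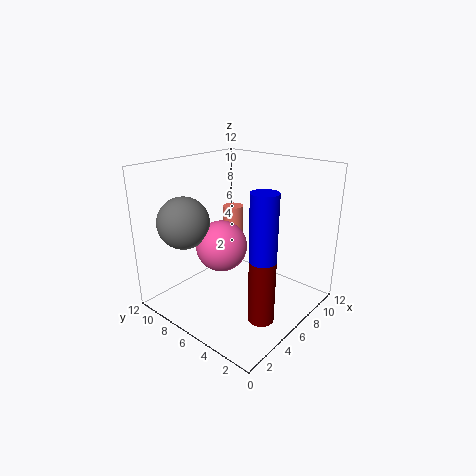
pos_x_1 = 4; pos_y_1 = 2; pos_z_1 = 6; height_1 = 5; pos_x_2 = 4; pos_y_2 = 6; pos_z_2 = 6; pos_x_3 = 10; pos_y_3 = 10; pos_z_3 = 4; height_3 = 3; pos_x_4 = 2; pos_y_4 = 8; pos_z_4 = 8; pos_x_5 = 4; pos_y_5 = 2; pos_z_5 = 1; height_5 = 6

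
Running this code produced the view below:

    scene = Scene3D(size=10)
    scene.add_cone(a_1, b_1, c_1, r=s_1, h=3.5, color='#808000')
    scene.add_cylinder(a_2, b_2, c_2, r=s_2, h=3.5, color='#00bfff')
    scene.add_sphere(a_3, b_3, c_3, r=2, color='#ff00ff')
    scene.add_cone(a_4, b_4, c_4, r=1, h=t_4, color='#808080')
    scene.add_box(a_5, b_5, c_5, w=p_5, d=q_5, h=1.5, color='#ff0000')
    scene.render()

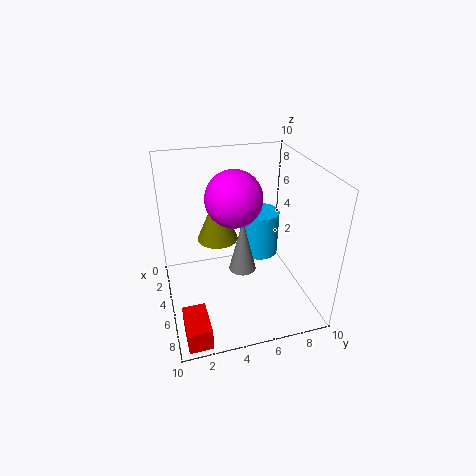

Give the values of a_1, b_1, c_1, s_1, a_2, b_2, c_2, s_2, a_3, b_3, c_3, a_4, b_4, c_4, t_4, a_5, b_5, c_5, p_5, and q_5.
a_1 = 3; b_1 = 4; c_1 = 4; s_1 = 1.5; a_2 = 2.5; b_2 = 7.5; c_2 = 2; s_2 = 1.5; a_3 = 4; b_3 = 5; c_3 = 7.5; a_4 = 4.5; b_4 = 5.5; c_4 = 2; t_4 = 4; a_5 = 7.5; b_5 = 0.5; c_5 = 0.5; p_5 = 2.5; q_5 = 1.5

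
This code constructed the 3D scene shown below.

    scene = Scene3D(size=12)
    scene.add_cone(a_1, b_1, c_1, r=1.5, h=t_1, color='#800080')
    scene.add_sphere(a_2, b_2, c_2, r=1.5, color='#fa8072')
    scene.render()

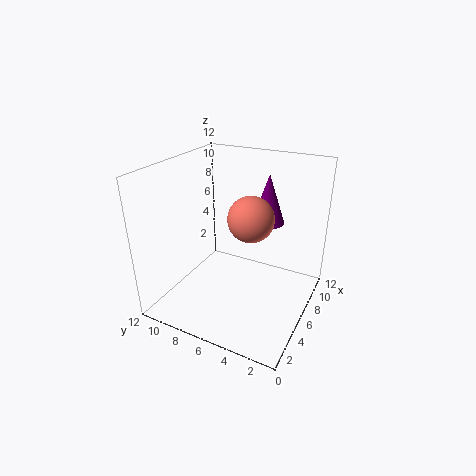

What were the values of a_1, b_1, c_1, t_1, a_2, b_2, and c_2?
a_1 = 10
b_1 = 5
c_1 = 6
t_1 = 4.5
a_2 = 2
b_2 = 3
c_2 = 10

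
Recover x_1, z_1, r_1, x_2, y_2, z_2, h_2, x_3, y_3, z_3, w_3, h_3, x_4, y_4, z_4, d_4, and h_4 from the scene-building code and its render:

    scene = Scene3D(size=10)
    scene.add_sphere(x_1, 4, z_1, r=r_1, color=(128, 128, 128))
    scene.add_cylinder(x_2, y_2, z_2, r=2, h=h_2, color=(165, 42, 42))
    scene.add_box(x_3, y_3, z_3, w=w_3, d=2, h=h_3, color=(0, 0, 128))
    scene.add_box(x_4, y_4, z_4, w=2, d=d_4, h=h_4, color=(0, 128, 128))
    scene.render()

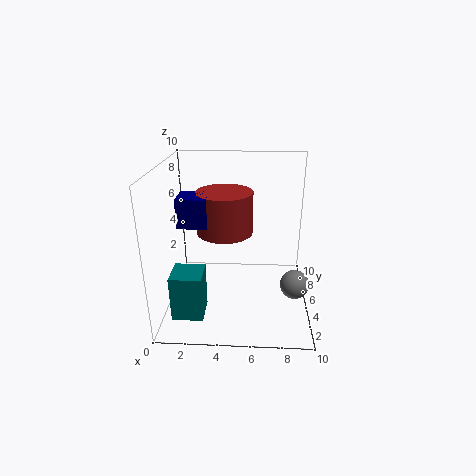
x_1 = 9; z_1 = 2; r_1 = 1; x_2 = 4; y_2 = 6; z_2 = 5; h_2 = 3; x_3 = 1; y_3 = 4; z_3 = 6; w_3 = 2; h_3 = 2; x_4 = 1; y_4 = 1; z_4 = 1; d_4 = 2; h_4 = 3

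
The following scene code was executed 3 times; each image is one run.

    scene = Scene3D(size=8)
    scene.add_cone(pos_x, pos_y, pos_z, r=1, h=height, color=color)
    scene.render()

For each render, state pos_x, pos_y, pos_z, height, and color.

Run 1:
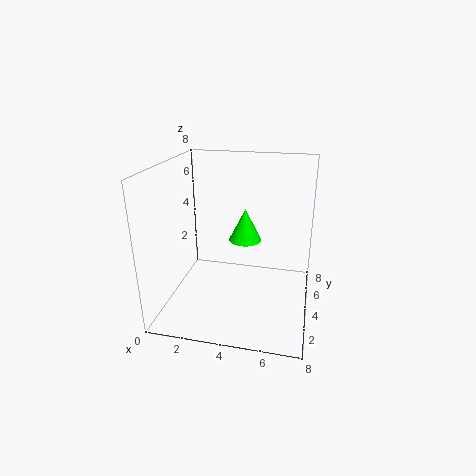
pos_x = 4, pos_y = 6, pos_z = 3, height = 2, color = 'lime'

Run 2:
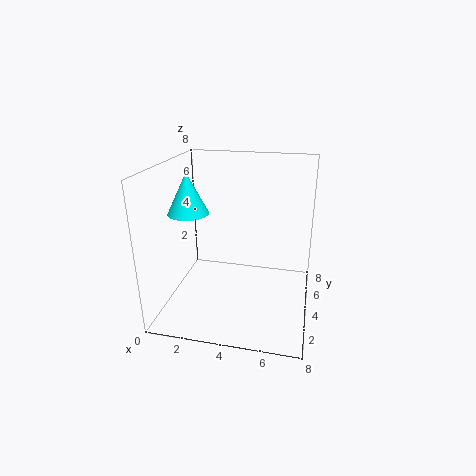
pos_x = 2, pos_y = 2, pos_z = 6, height = 2, color = 'cyan'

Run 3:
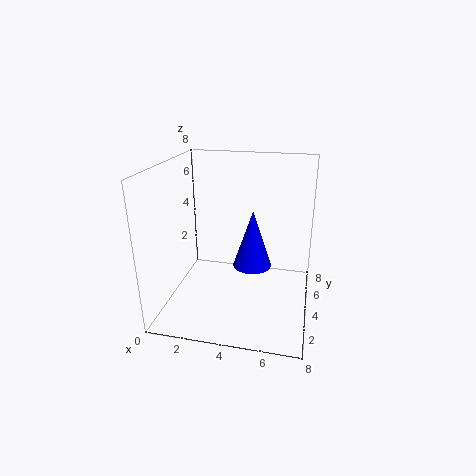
pos_x = 5, pos_y = 3, pos_z = 3, height = 3, color = 'blue'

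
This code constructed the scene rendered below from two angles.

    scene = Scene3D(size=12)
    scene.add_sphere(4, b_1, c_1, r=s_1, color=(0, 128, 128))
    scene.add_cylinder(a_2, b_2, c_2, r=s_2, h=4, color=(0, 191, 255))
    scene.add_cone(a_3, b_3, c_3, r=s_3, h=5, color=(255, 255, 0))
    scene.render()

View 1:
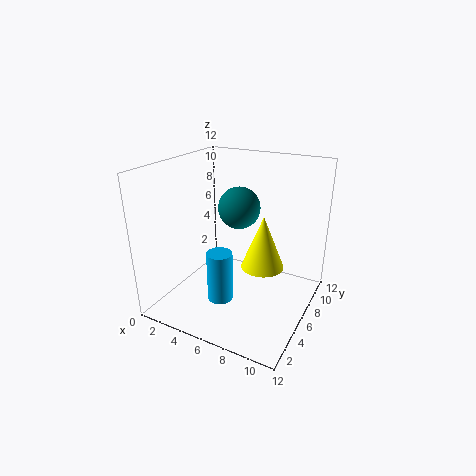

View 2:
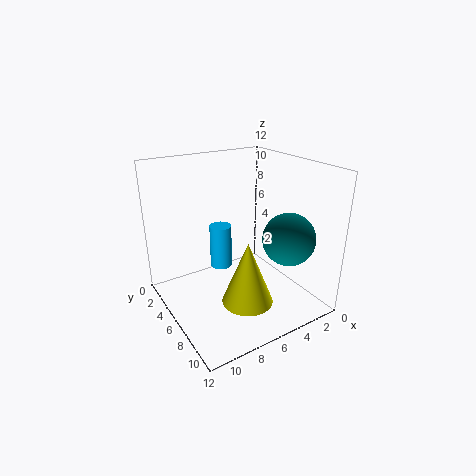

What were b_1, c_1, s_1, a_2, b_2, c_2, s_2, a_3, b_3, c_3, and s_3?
b_1 = 10
c_1 = 7
s_1 = 2
a_2 = 6
b_2 = 3
c_2 = 2
s_2 = 1
a_3 = 7
b_3 = 9
c_3 = 2
s_3 = 2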